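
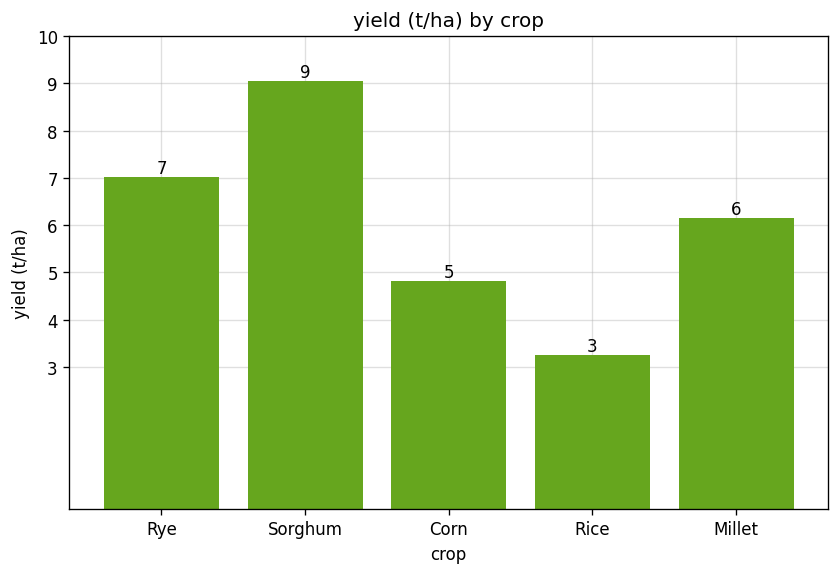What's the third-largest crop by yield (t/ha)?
Top 4: Sorghum ≈ 9, Rye ≈ 7, Millet ≈ 6, Corn ≈ 5.

Millet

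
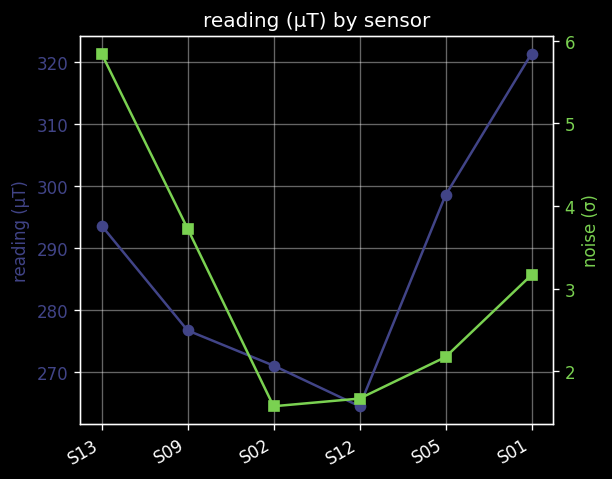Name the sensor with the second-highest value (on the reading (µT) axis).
S05

Top 3 (on the reading (µT) axis): S01 ≈ 320, S05 ≈ 300, S13 ≈ 295.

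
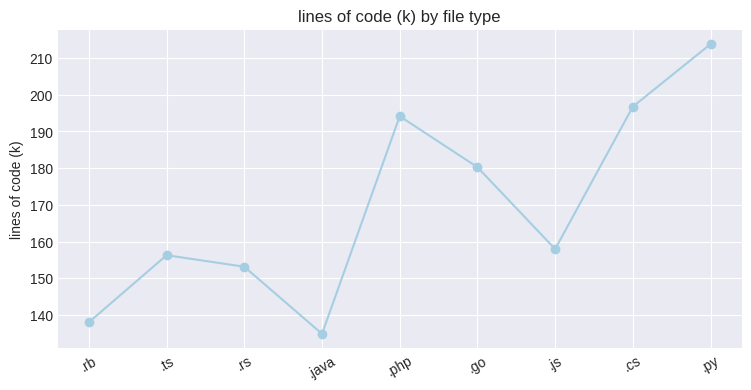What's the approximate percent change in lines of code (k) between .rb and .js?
≈ +14.3%

.rb ≈ 140, .js ≈ 160; (160 − 140) / 140 ≈ +14.3%.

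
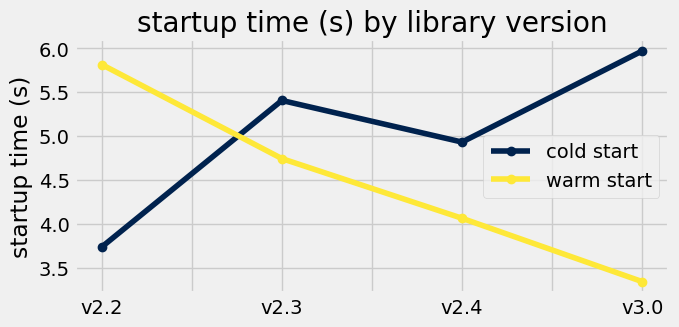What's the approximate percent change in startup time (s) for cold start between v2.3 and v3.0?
≈ +9.1%

v2.3 ≈ 5.5, v3.0 ≈ 6.0; (6.0 − 5.5) / 5.5 ≈ +9.1%.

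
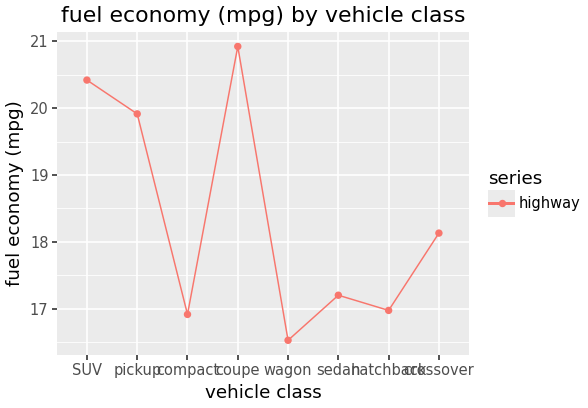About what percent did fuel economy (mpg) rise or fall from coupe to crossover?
coupe ≈ 21.0, crossover ≈ 18.0; (18.0 − 21.0) / 21.0 ≈ -14.3%.

≈ -14.3%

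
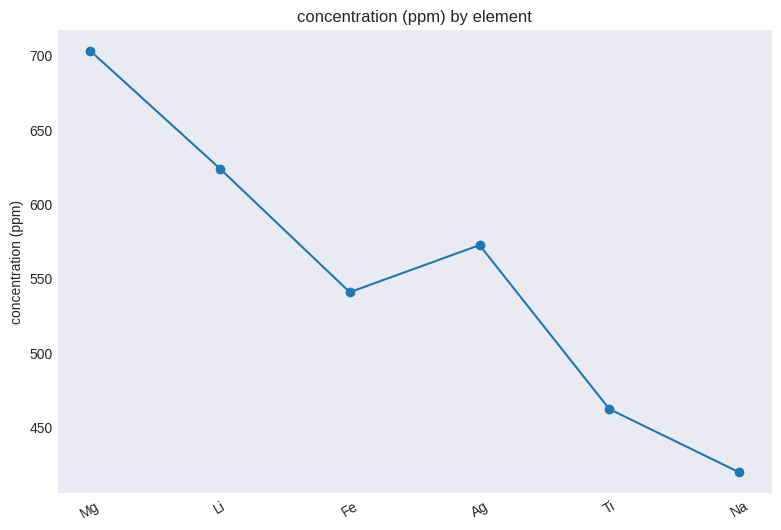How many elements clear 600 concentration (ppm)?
Above 600: Mg, Li.

2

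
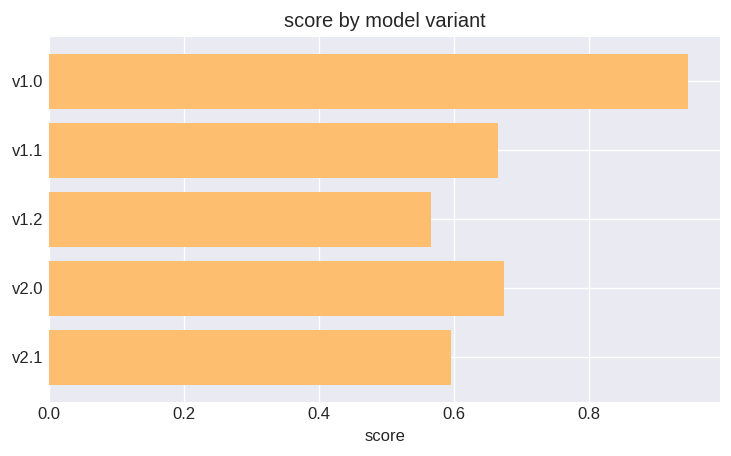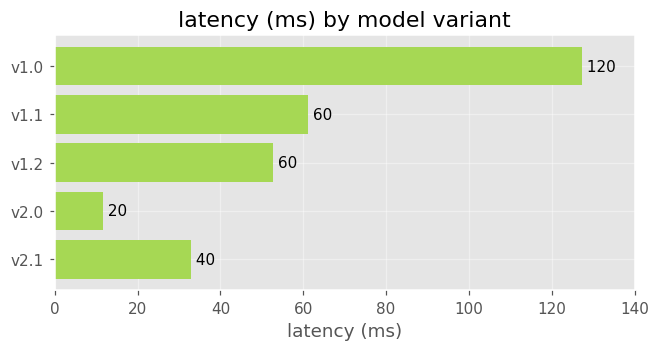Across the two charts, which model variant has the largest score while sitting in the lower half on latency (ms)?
v2.0

Chart 2 median latency (ms) ≈ 60; below-median model variants: v2.0, v2.1. Among those, v2.0 has the highest score (≈ 0.7).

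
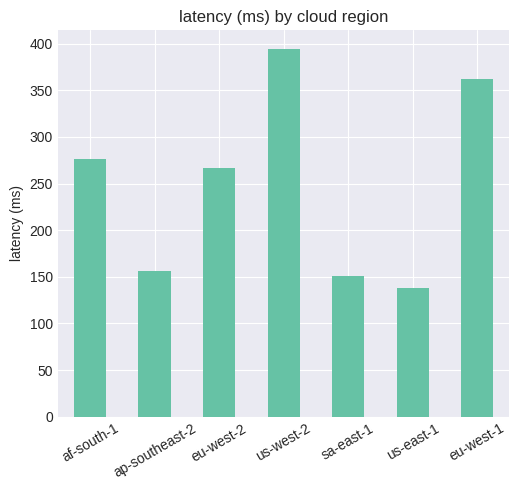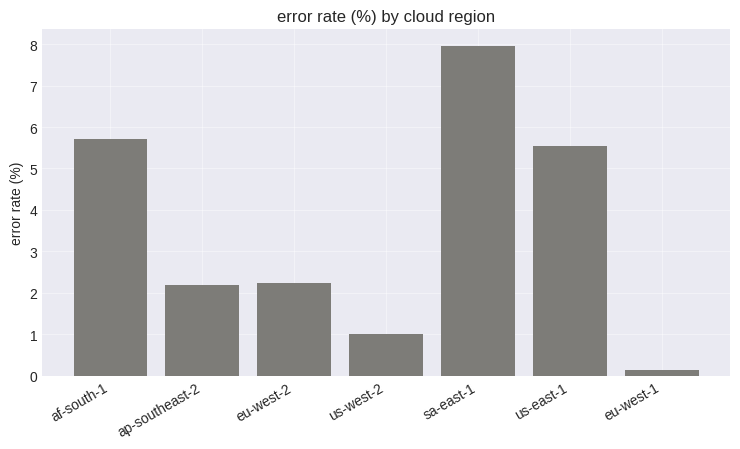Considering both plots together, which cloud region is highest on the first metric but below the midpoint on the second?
Chart 2 median error rate (%) ≈ 2; below-median cloud regions: ap-southeast-2, us-west-2, eu-west-1. Among those, us-west-2 has the highest latency (ms) (≈ 400).

us-west-2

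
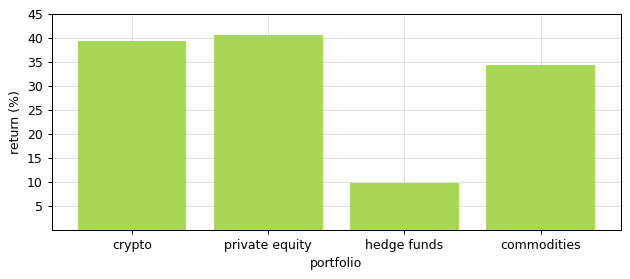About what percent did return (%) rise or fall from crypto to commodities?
crypto ≈ 40, commodities ≈ 35; (35 − 40) / 40 ≈ -12.5%.

≈ -12.5%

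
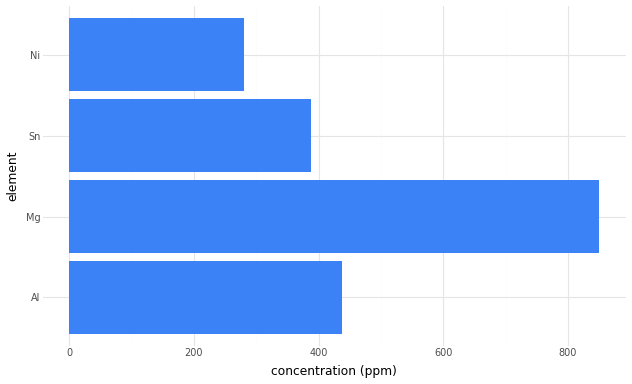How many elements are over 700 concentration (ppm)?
1

Above 700: Mg.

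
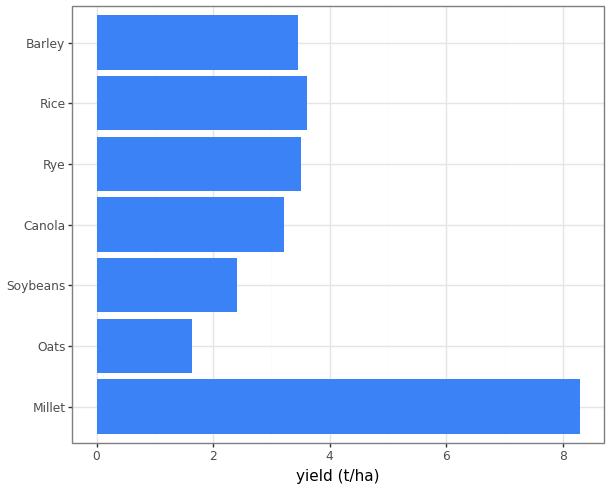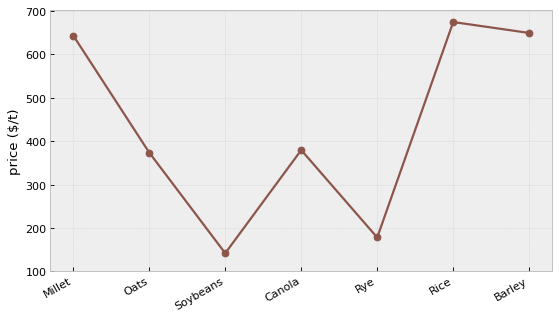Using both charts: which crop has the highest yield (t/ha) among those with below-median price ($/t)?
Chart 2 median price ($/t) ≈ 400; below-median crops: Oats, Soybeans, Rye. Among those, Rye has the highest yield (t/ha) (≈ 4).

Rye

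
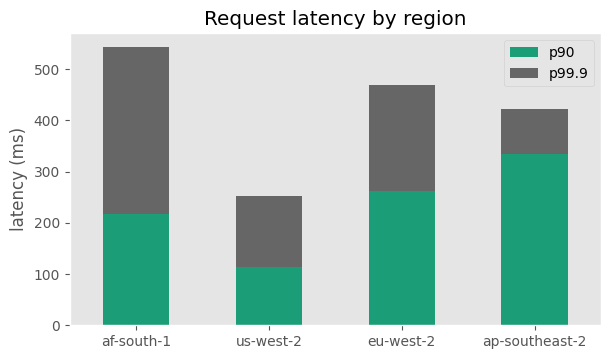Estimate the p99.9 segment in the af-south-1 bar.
p99.9 top ≈ 550, bottom ≈ 200; segment ≈ 350.

≈ 350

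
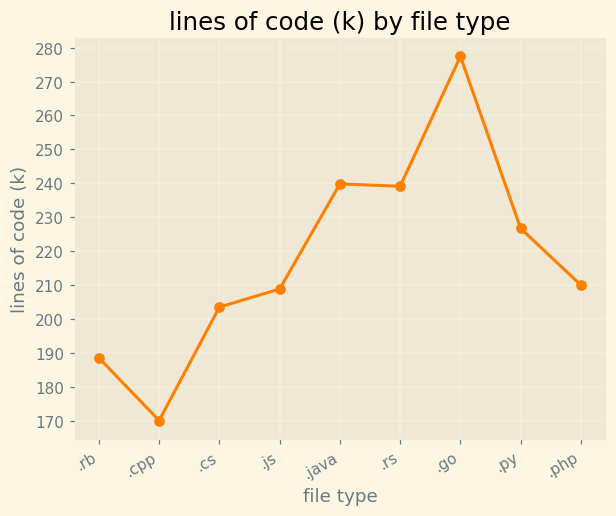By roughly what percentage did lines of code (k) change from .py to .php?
≈ -8.7%

.py ≈ 230, .php ≈ 210; (210 − 230) / 230 ≈ -8.7%.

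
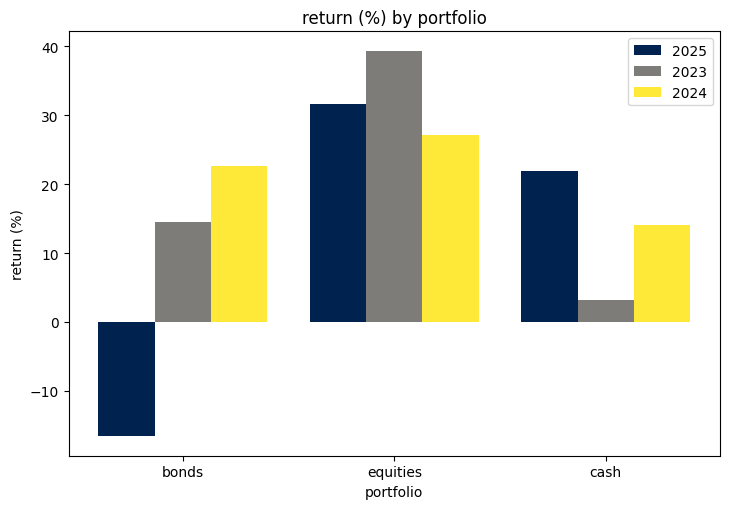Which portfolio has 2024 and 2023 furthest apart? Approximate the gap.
equities: 2024 ≈ 25, 2023 ≈ 40 → gap ≈ 15. Next-largest (cash) is only ≈ 10.

equities, ≈ 15 %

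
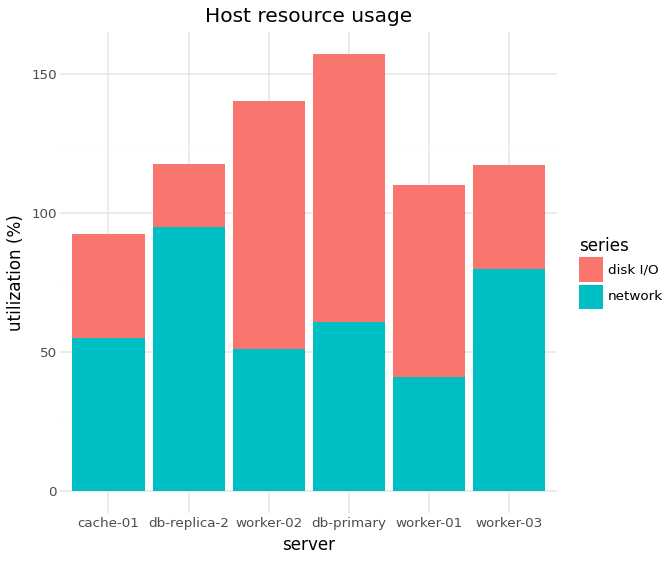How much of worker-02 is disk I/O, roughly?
disk I/O top ≈ 140, bottom ≈ 60; segment ≈ 80.

≈ 80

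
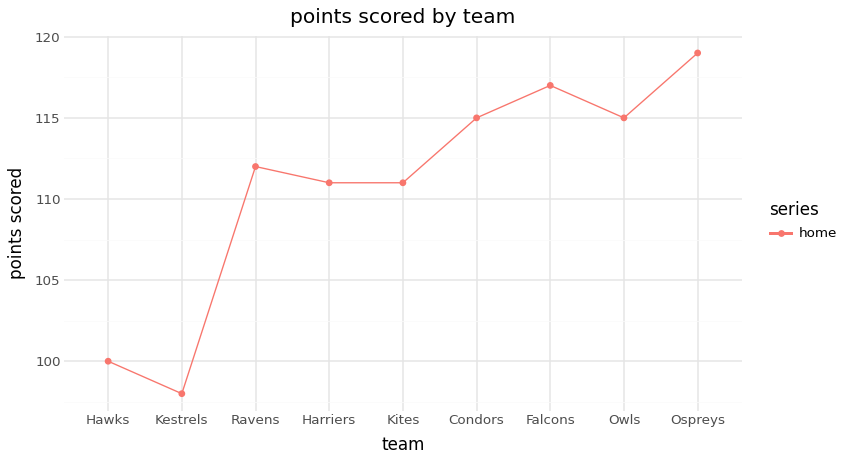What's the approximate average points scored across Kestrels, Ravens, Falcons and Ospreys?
(98 + 112 + 116 + 120) / 4 ≈ 112.

≈ 112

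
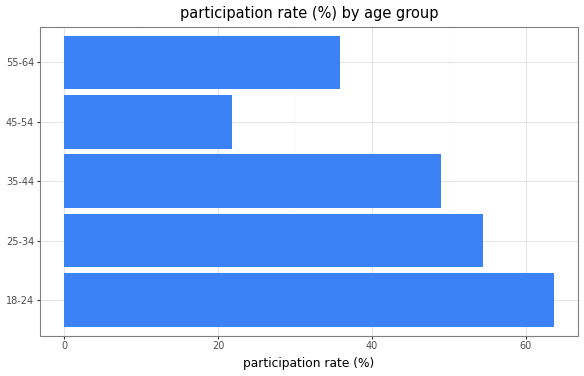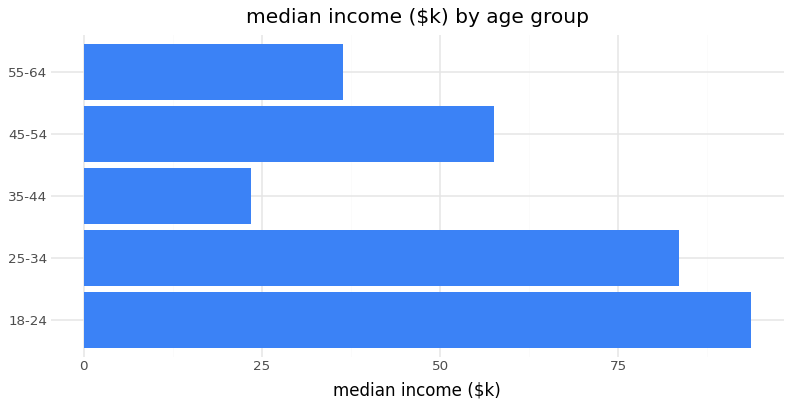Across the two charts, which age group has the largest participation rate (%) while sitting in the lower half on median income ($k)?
Chart 2 median median income ($k) ≈ 60; below-median age groups: 35-44, 55-64. Among those, 35-44 has the highest participation rate (%) (≈ 50).

35-44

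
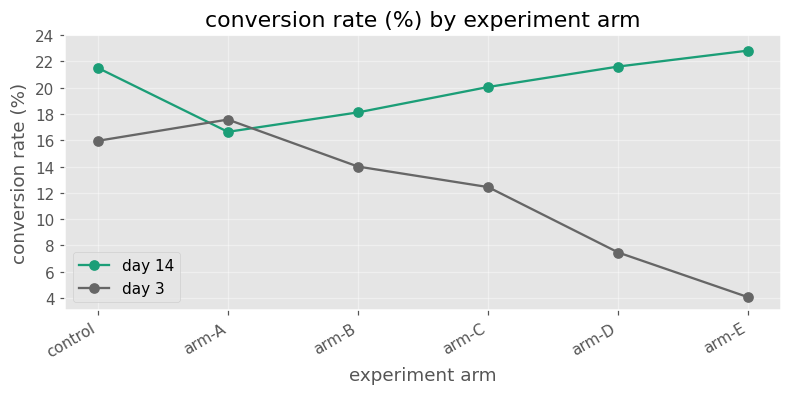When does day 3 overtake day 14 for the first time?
arm-A

control: day 3 ≈ 16 vs day 14 ≈ 22 (not yet); arm-A: day 3 ≈ 18 vs day 14 ≈ 16 (first crossover).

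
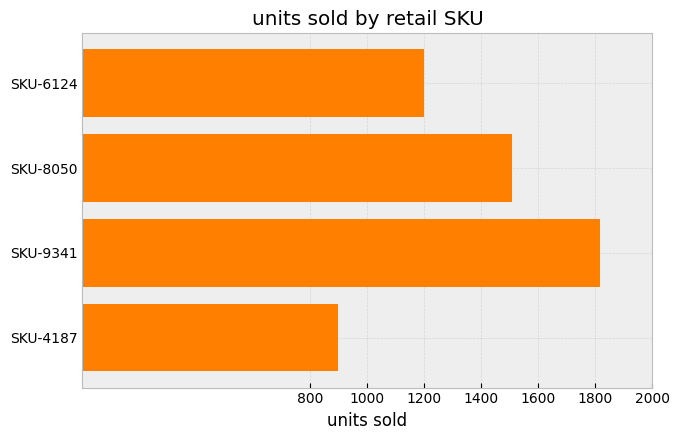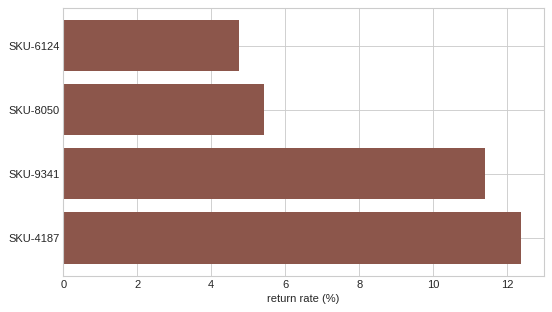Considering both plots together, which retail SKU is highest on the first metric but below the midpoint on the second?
Chart 2 median return rate (%) ≈ 8; below-median retail SKUs: SKU-6124, SKU-8050. Among those, SKU-8050 has the highest units sold (≈ 1600).

SKU-8050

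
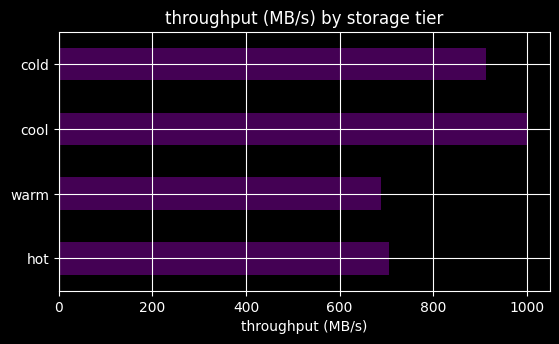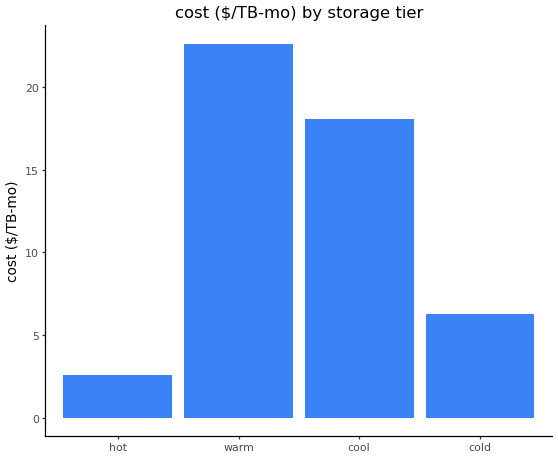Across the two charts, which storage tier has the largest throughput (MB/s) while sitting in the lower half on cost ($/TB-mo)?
cold

Chart 2 median cost ($/TB-mo) ≈ 10; below-median storage tiers: hot, cold. Among those, cold has the highest throughput (MB/s) (≈ 900).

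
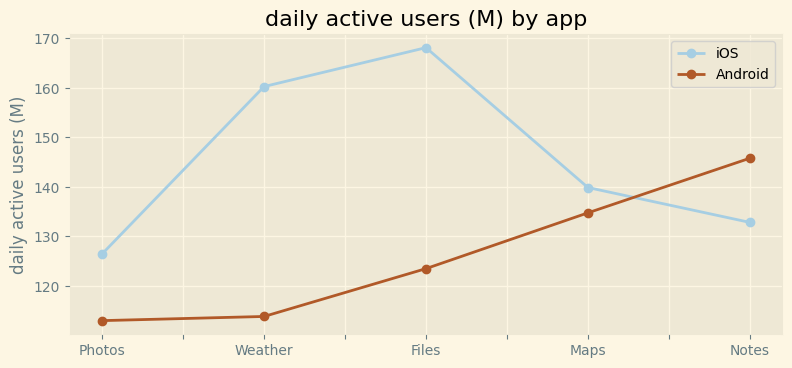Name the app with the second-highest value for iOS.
Top 3 for iOS: Files ≈ 170, Weather ≈ 160, Maps ≈ 140.

Weather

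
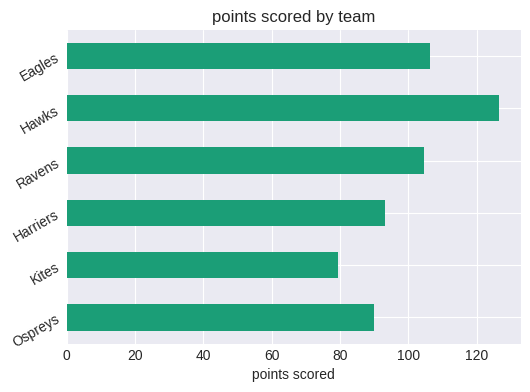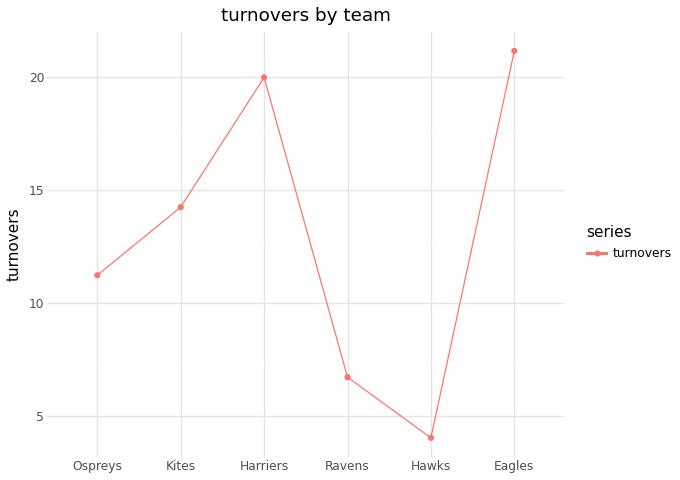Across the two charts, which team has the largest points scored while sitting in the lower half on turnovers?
Hawks

Chart 2 median turnovers ≈ 12; below-median teams: Ospreys, Ravens, Hawks. Among those, Hawks has the highest points scored (≈ 120).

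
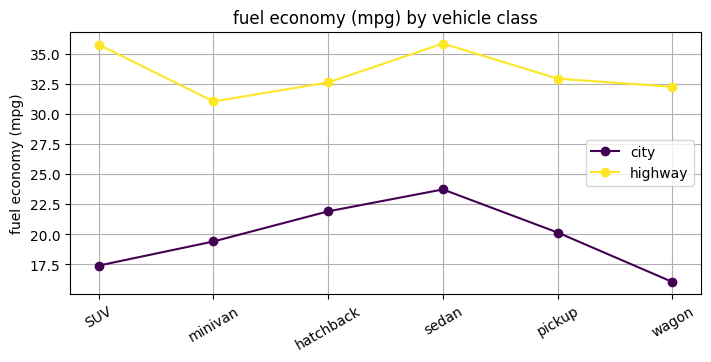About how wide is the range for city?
Max sedan ≈ 24, min wagon ≈ 16; range ≈ 8.

≈ 8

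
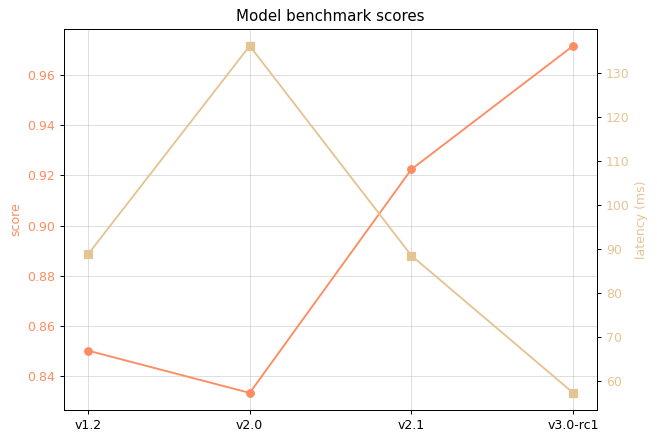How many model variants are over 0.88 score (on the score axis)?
2

Above 0.88: v2.1, v3.0-rc1.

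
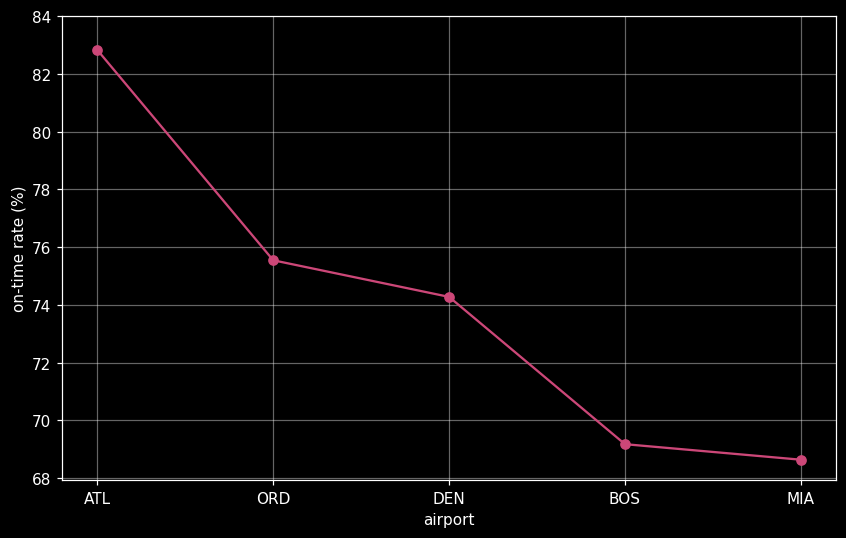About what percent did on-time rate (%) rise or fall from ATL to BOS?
ATL ≈ 82, BOS ≈ 70; (70 − 82) / 82 ≈ -14.6%.

≈ -14.6%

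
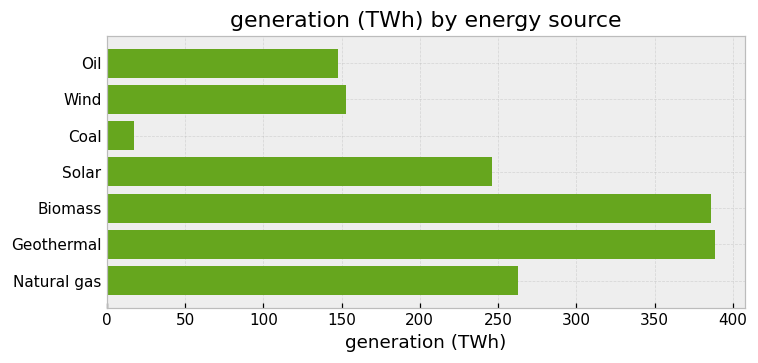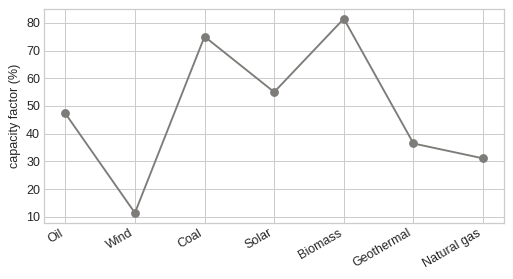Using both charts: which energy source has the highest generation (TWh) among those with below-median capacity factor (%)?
Chart 2 median capacity factor (%) ≈ 50; below-median energy sources: Wind, Geothermal, Natural gas. Among those, Geothermal has the highest generation (TWh) (≈ 400).

Geothermal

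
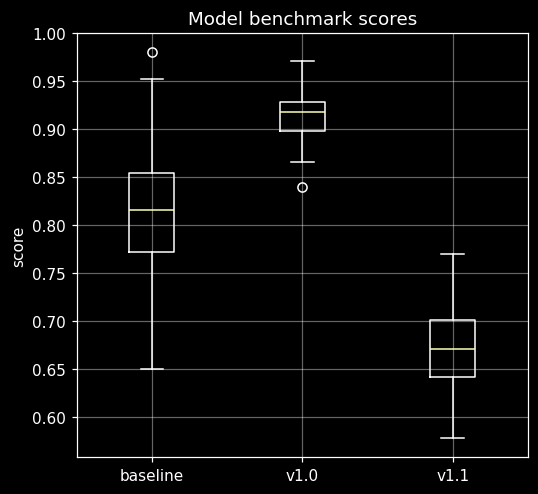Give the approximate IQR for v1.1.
Q3 ≈ 0.70, Q1 ≈ 0.64; IQR ≈ 0.06.

≈ 0.06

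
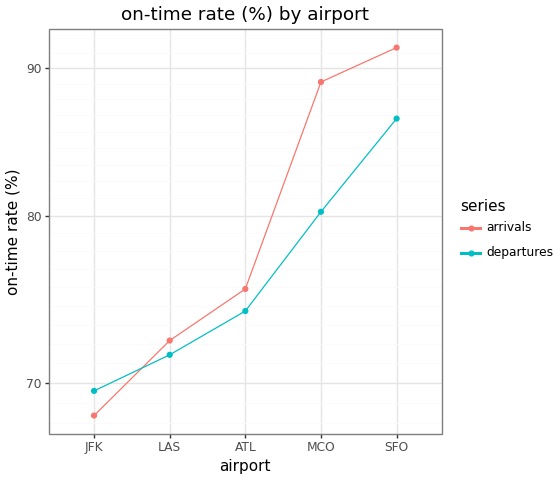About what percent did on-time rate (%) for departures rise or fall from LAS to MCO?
LAS ≈ 72, MCO ≈ 80; (80 − 72) / 72 ≈ +11.1%.

≈ +11.1%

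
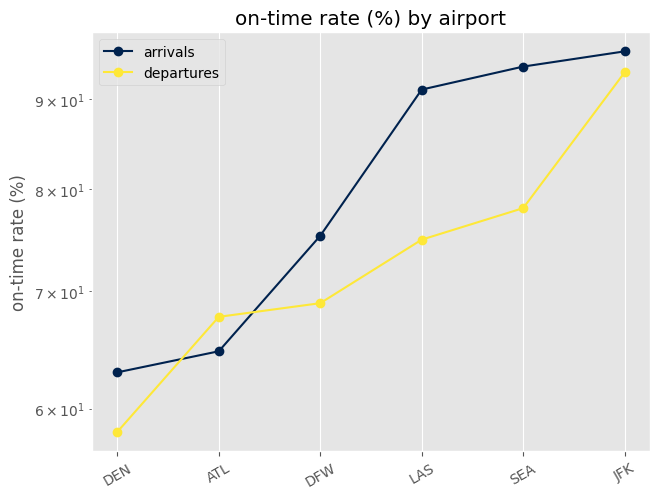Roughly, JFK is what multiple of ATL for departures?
JFK ≈ 95, ATL ≈ 70; 95/70 ≈ 1.36.

≈ 1.36×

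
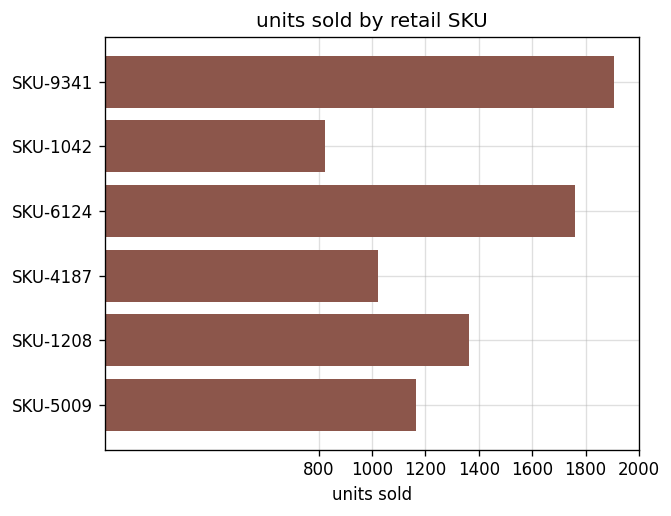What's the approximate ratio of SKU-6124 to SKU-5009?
≈ 1.5×

SKU-6124 ≈ 1800, SKU-5009 ≈ 1200; 1800/1200 ≈ 1.5.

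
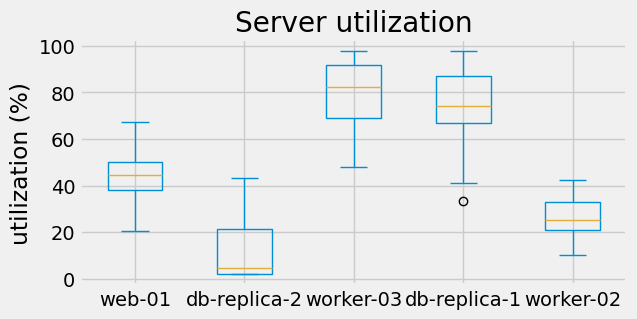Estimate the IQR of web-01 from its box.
Q3 ≈ 50, Q1 ≈ 40; IQR ≈ 10.

≈ 10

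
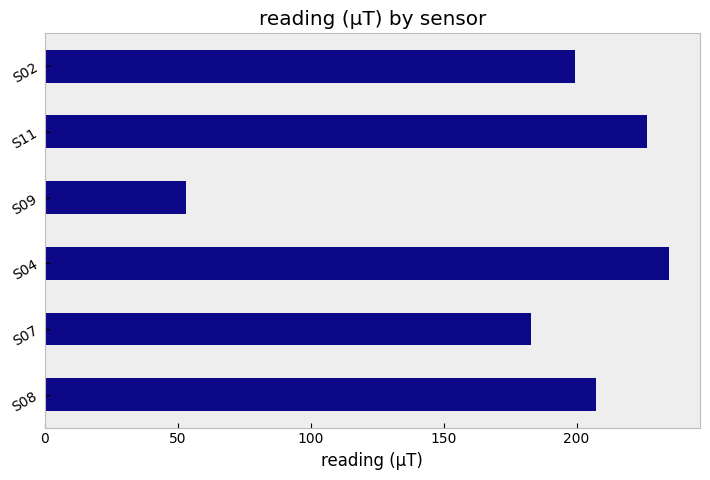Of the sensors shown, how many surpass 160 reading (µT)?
5

Above 160: S08, S07, S04, S11, S02.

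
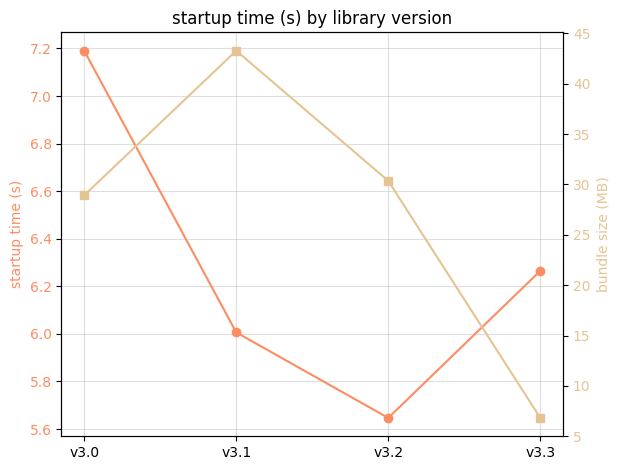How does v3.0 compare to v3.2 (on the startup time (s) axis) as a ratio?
v3.0 ≈ 7.2, v3.2 ≈ 5.6; 7.2/5.6 ≈ 1.29.

≈ 1.29×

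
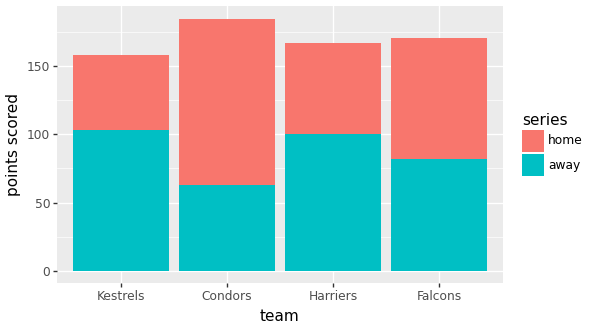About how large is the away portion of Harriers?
away top ≈ 100, bottom ≈ 0; segment ≈ 100.

≈ 100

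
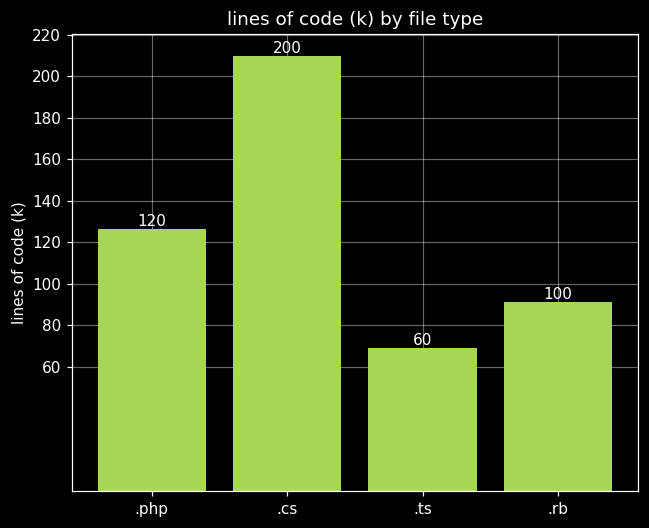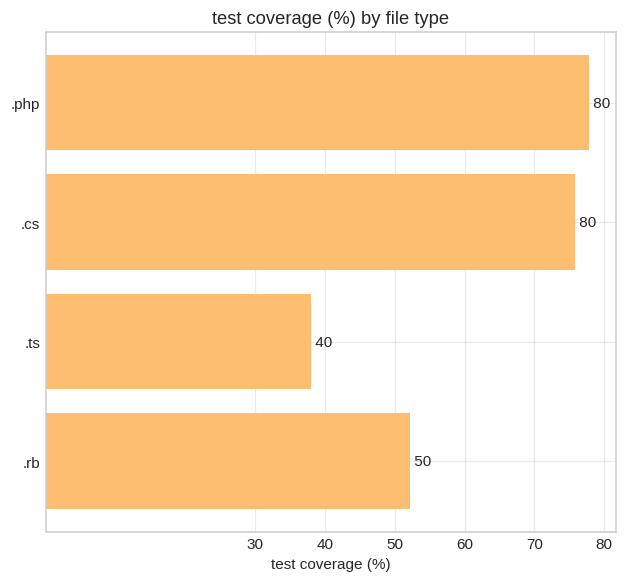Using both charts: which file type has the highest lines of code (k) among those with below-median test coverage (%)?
.rb

Chart 2 median test coverage (%) ≈ 60; below-median file types: .ts, .rb. Among those, .rb has the highest lines of code (k) (≈ 100).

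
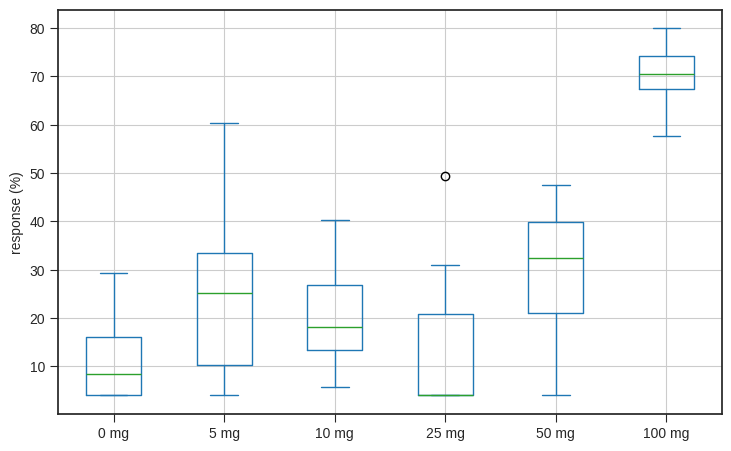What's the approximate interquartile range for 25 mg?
≈ 20

Q3 ≈ 20, Q1 ≈ 0; IQR ≈ 20.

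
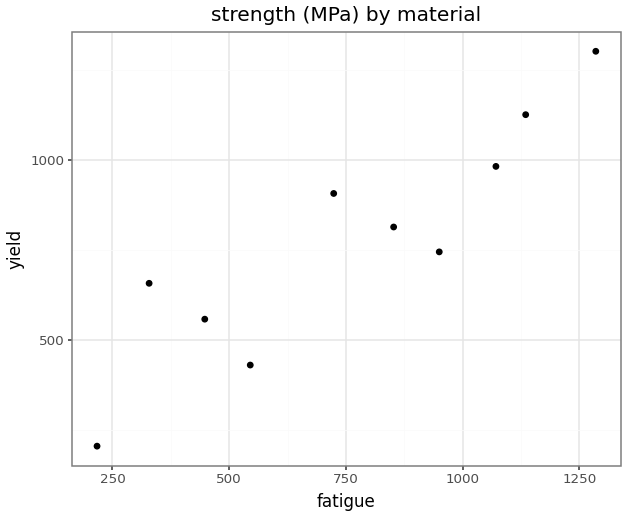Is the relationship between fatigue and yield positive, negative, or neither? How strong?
positive, strong

Points are positively correlated; strong (|r| ≈ 0.9).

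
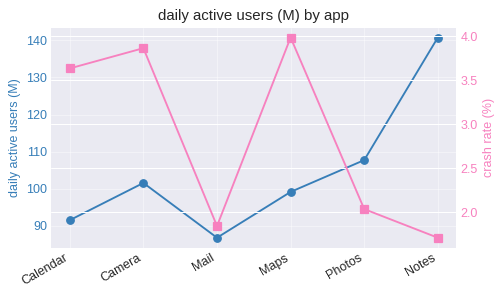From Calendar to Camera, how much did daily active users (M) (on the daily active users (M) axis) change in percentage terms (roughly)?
Calendar ≈ 90, Camera ≈ 100; (100 − 90) / 90 ≈ +11.1%.

≈ +11.1%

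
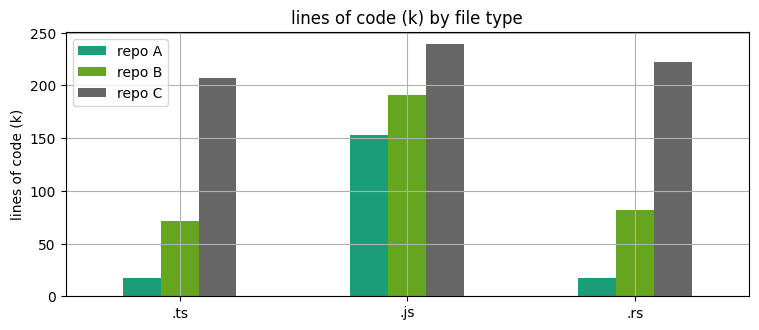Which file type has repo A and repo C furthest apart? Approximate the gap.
.rs: repo A ≈ 20, repo C ≈ 220 → gap ≈ 200. Next-largest (.ts) is only ≈ 180.

.rs, ≈ 200 k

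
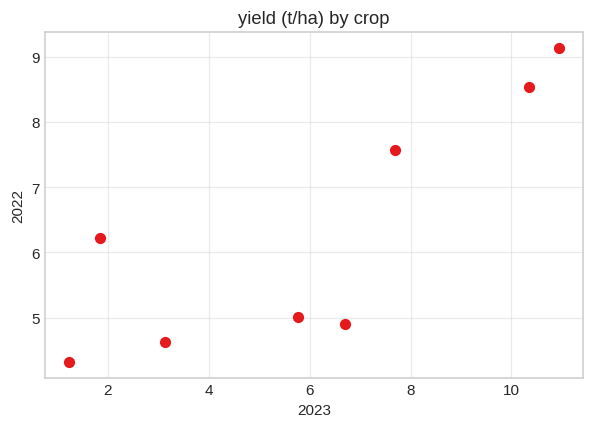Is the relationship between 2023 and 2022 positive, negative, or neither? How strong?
positive, strong

Points are positively correlated; strong (|r| ≈ 0.8).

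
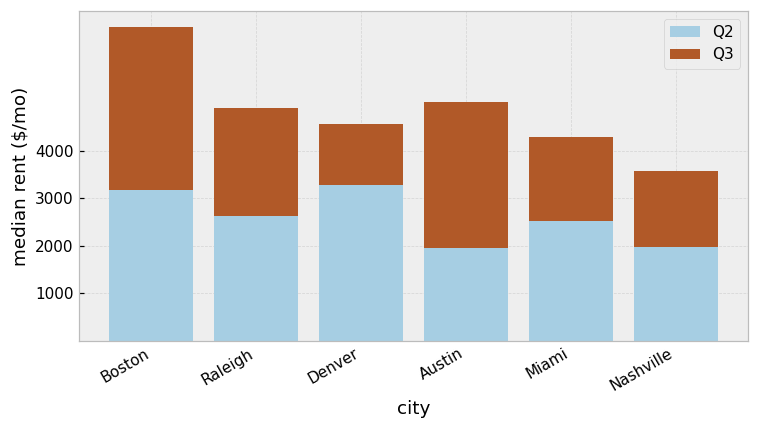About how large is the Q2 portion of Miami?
Q2 top ≈ 3000, bottom ≈ 0; segment ≈ 3000.

≈ 3000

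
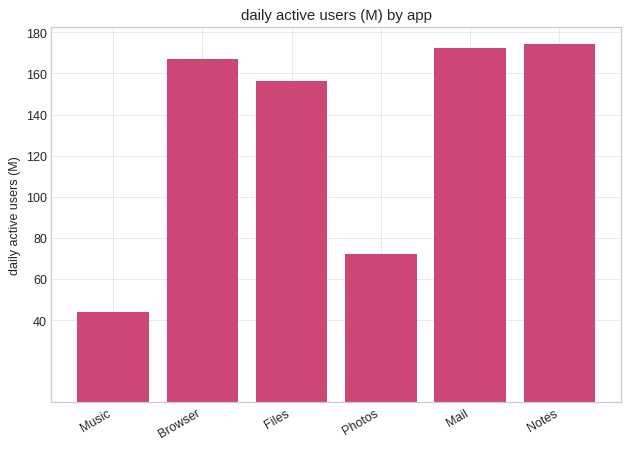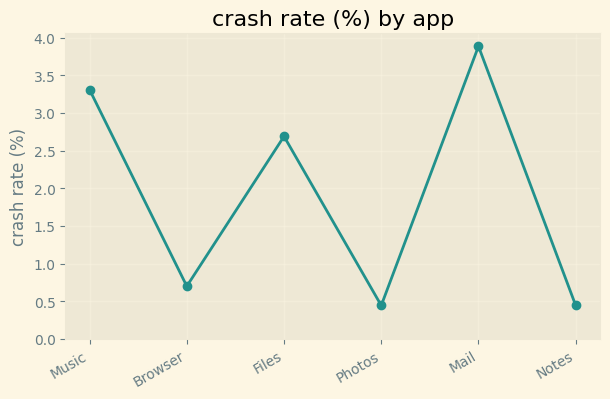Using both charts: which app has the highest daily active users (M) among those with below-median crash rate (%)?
Notes

Chart 2 median crash rate (%) ≈ 1.5; below-median apps: Browser, Photos, Notes. Among those, Notes has the highest daily active users (M) (≈ 180).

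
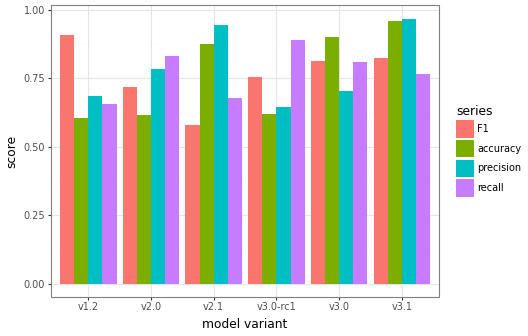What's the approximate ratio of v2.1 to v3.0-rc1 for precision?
≈ 1.5×

v2.1 ≈ 0.9, v3.0-rc1 ≈ 0.6; 0.9/0.6 ≈ 1.5.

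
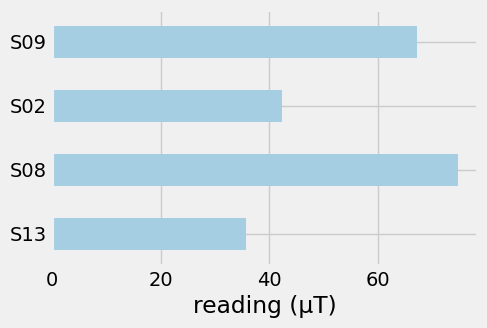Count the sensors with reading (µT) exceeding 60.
2

Above 60: S08, S09.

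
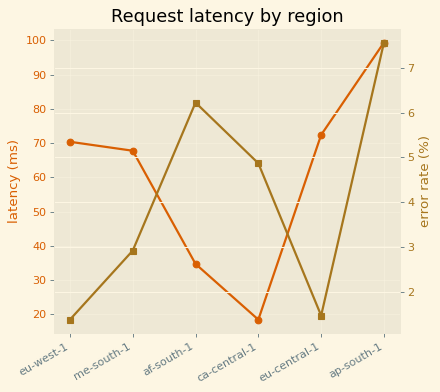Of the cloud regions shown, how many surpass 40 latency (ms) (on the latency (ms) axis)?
Above 40: eu-west-1, me-south-1, eu-central-1, ap-south-1.

4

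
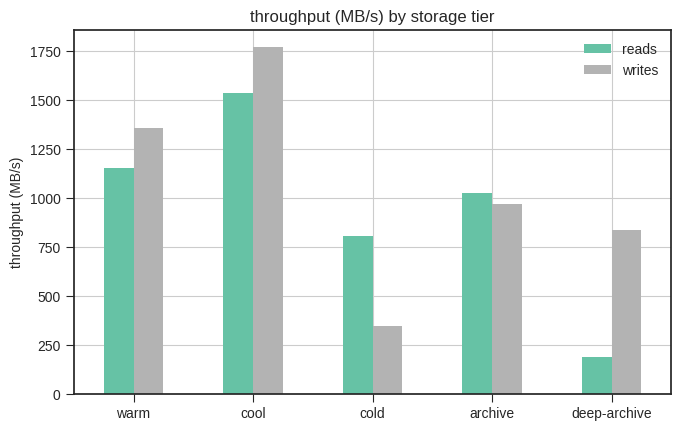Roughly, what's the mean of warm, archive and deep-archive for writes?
≈ 1067

(1400 + 1000 + 800) / 3 ≈ 1067.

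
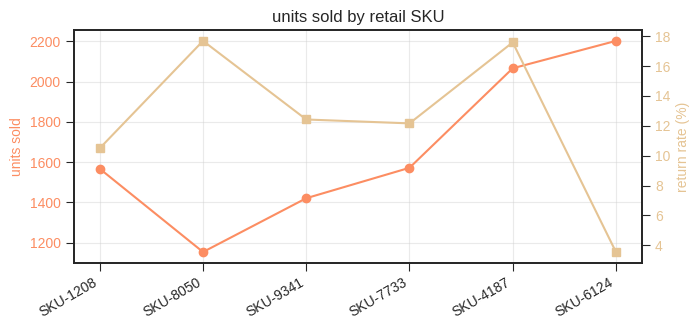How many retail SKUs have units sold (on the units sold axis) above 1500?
4

Above 1500: SKU-1208, SKU-7733, SKU-4187, SKU-6124.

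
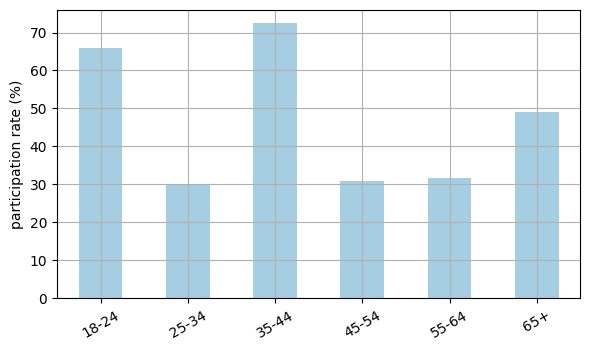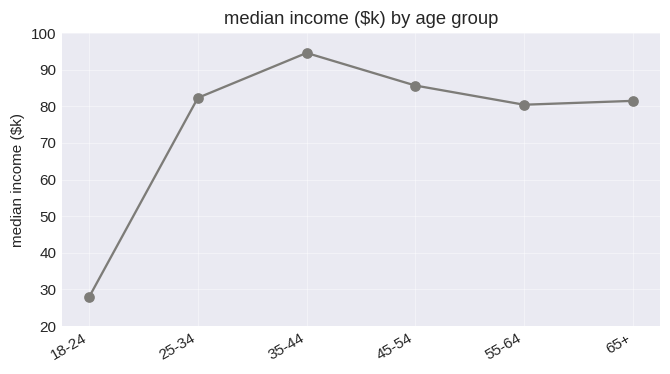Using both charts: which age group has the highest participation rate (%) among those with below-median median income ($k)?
Chart 2 median median income ($k) ≈ 80; below-median age groups: 18-24, 55-64, 65+. Among those, 18-24 has the highest participation rate (%) (≈ 70).

18-24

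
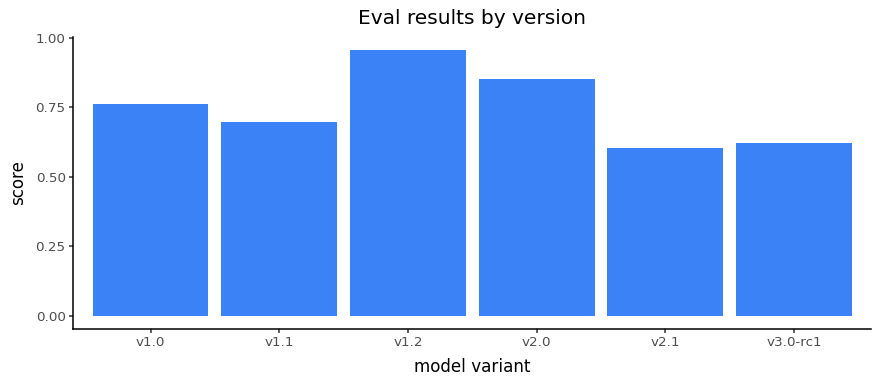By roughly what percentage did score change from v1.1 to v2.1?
v1.1 ≈ 0.7, v2.1 ≈ 0.6; (0.6 − 0.7) / 0.7 ≈ -14.3%.

≈ -14.3%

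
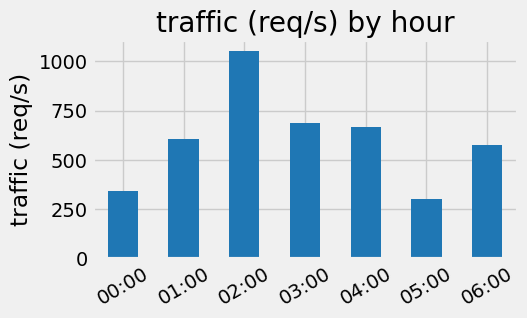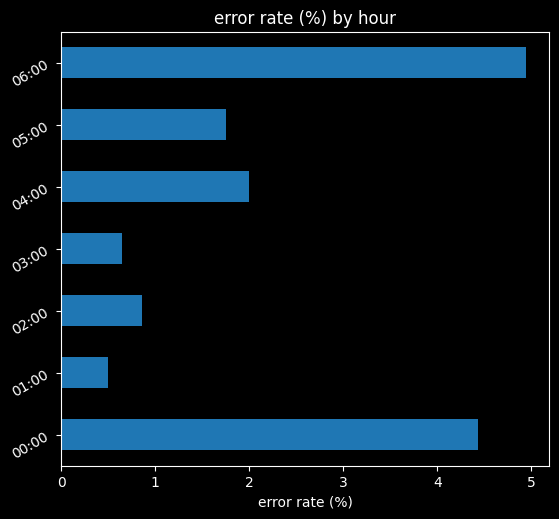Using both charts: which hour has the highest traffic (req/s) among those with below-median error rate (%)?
Chart 2 median error rate (%) ≈ 2; below-median hours: 01:00, 02:00, 03:00. Among those, 02:00 has the highest traffic (req/s) (≈ 1100).

02:00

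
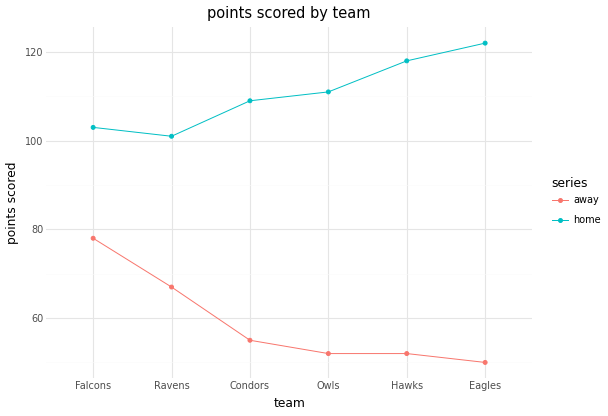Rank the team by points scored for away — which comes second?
Ravens

Top 3 for away: Falcons ≈ 80, Ravens ≈ 70, Condors ≈ 60.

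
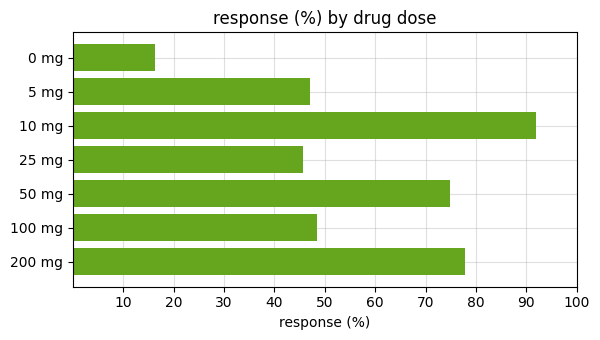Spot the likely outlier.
10 mg

10 mg ≈ 90; the rest sit between ≈ 20 and ≈ 80.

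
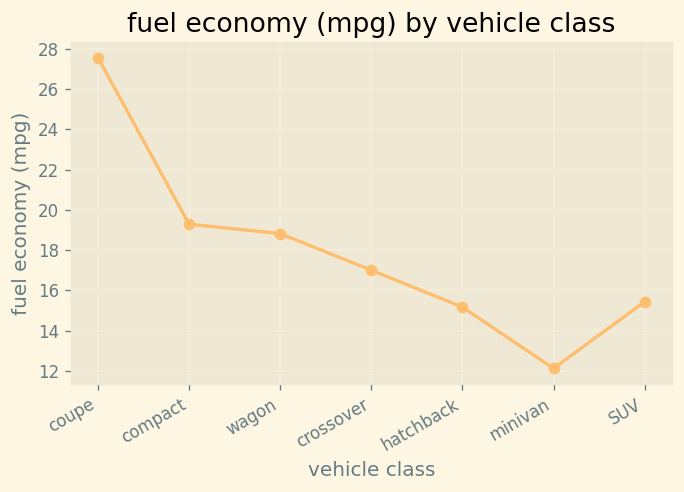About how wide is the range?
≈ 16

Max coupe ≈ 28, min minivan ≈ 12; range ≈ 16.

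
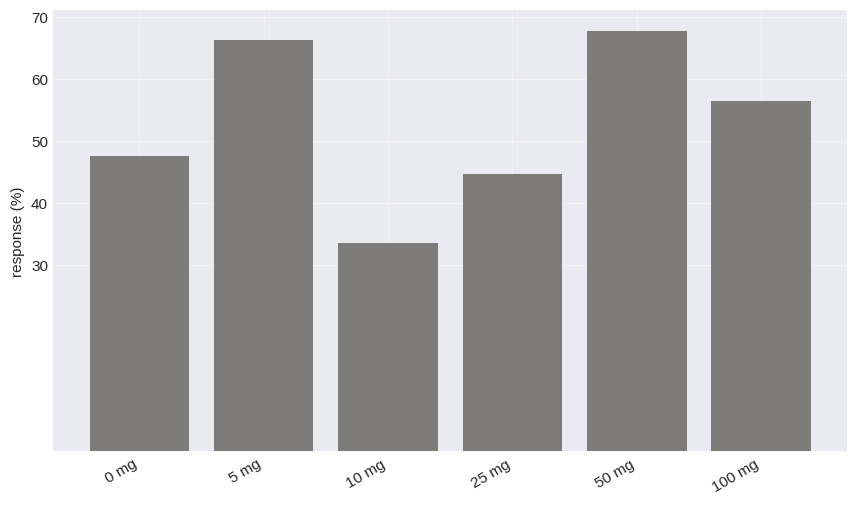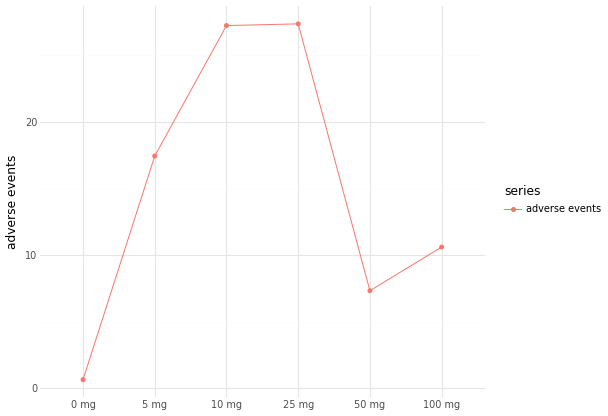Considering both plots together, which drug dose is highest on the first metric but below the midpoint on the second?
Chart 2 median adverse events ≈ 15; below-median drug doses: 0 mg, 50 mg, 100 mg. Among those, 50 mg has the highest response (%) (≈ 70).

50 mg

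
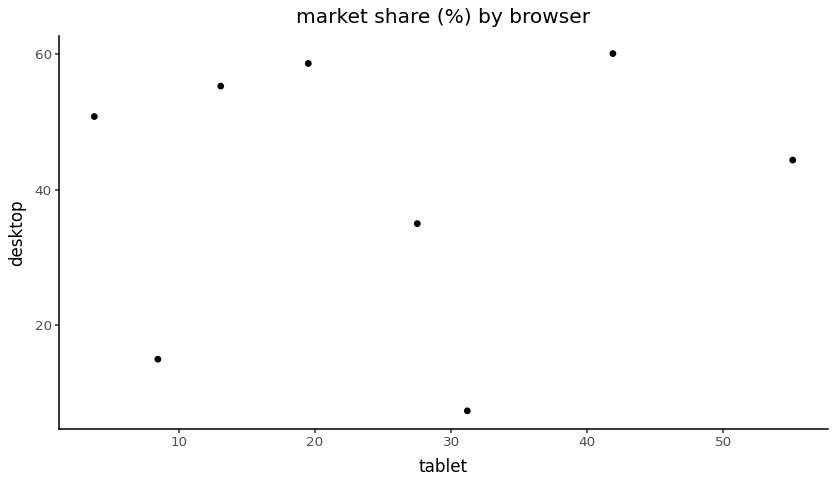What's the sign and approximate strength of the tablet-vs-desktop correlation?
Points are roughly uncorrelated; weak (|r| ≈ 0.1).

no clear correlation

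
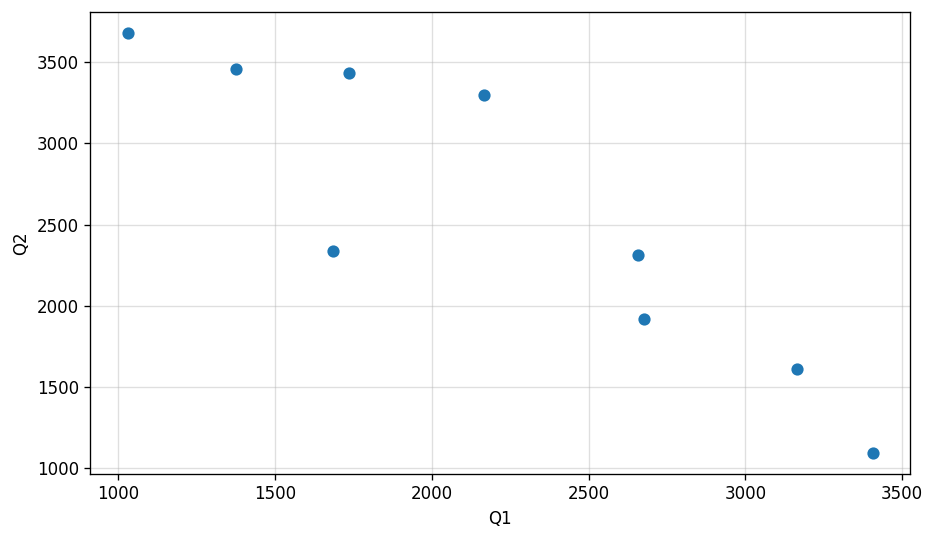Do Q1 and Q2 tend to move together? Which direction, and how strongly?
negative, strong

Points are negatively correlated; strong (|r| ≈ 0.9).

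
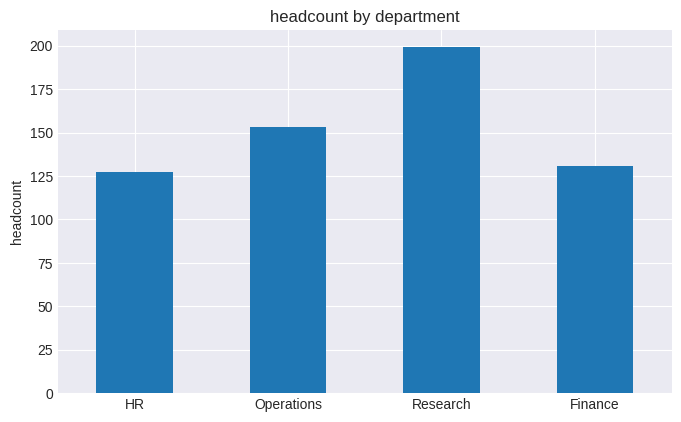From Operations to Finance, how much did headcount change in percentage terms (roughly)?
≈ -12.5%

Operations ≈ 160, Finance ≈ 140; (140 − 160) / 160 ≈ -12.5%.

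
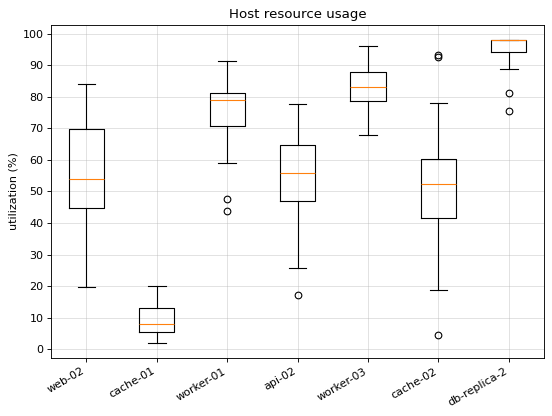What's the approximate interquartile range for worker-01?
≈ 10

Q3 ≈ 80, Q1 ≈ 70; IQR ≈ 10.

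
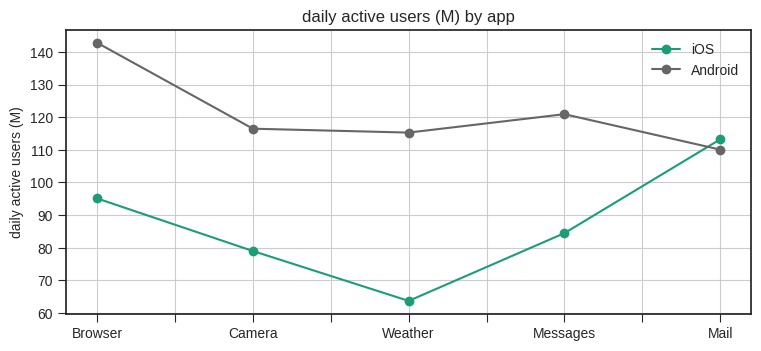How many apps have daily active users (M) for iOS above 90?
Above 90: Browser, Mail.

2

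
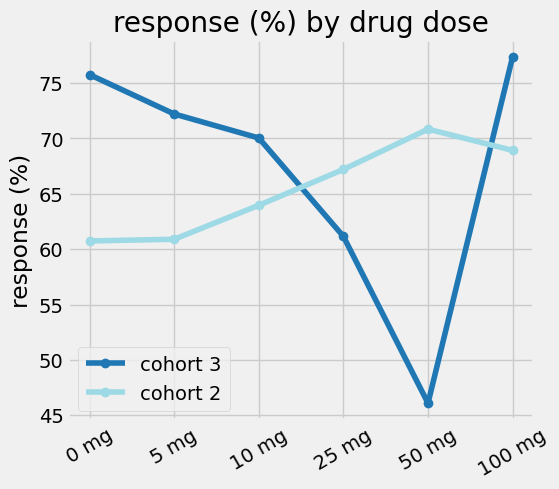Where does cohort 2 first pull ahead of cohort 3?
25 mg

10 mg: cohort 2 ≈ 65 vs cohort 3 ≈ 70 (not yet); 25 mg: cohort 2 ≈ 65 vs cohort 3 ≈ 60 (first crossover).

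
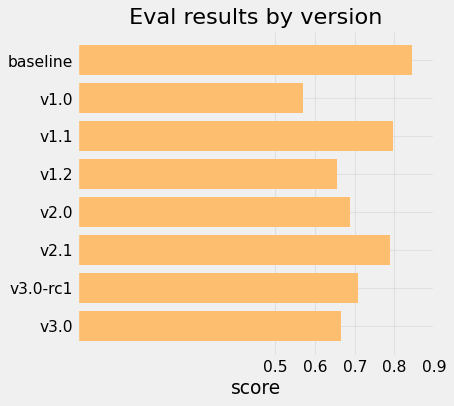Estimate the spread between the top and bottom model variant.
≈ 0.2

Max baseline ≈ 0.8, min v1.0 ≈ 0.6; range ≈ 0.2.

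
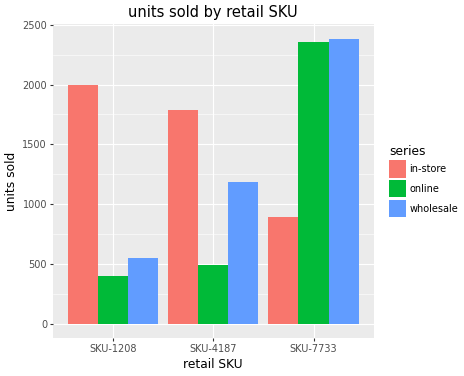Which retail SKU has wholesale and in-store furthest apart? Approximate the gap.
SKU-7733: wholesale ≈ 2400, in-store ≈ 800 → gap ≈ 1600. Next-largest (SKU-1208) is only ≈ 1400.

SKU-7733, ≈ 1600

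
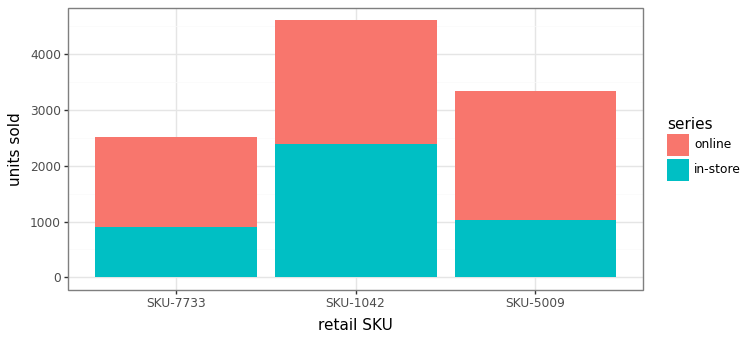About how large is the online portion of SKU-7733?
online top ≈ 2500, bottom ≈ 1000; segment ≈ 1500.

≈ 1500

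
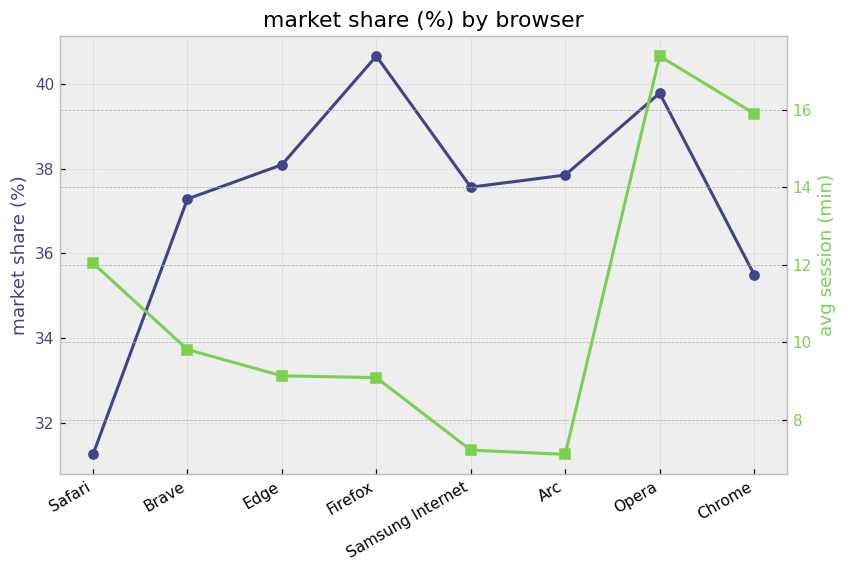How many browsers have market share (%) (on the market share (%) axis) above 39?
2

Above 39: Firefox, Opera.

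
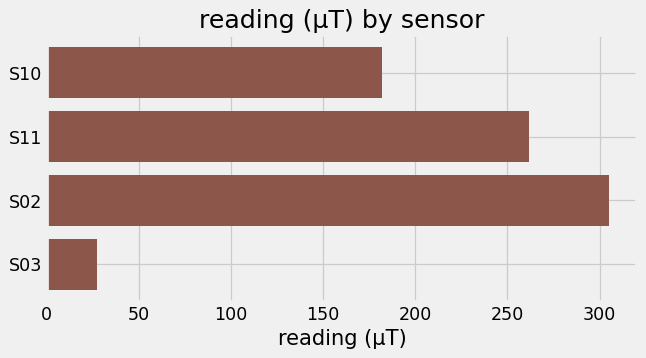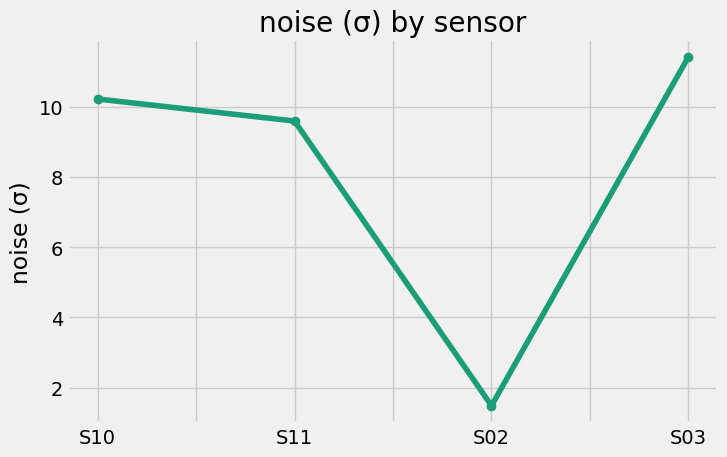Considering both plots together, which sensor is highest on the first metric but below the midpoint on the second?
S02

Chart 2 median noise (σ) ≈ 10; below-median sensors: S11, S02. Among those, S02 has the highest reading (µT) (≈ 300).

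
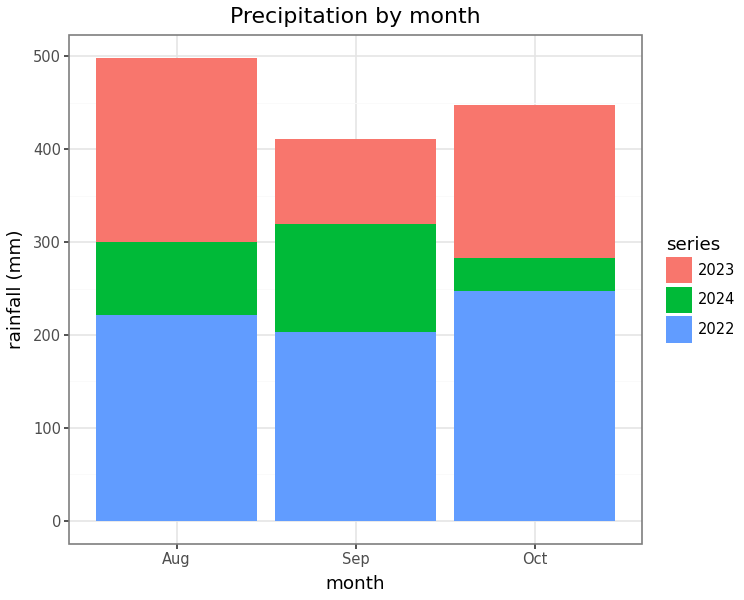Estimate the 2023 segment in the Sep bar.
2023 top ≈ 400, bottom ≈ 300; segment ≈ 100.

≈ 100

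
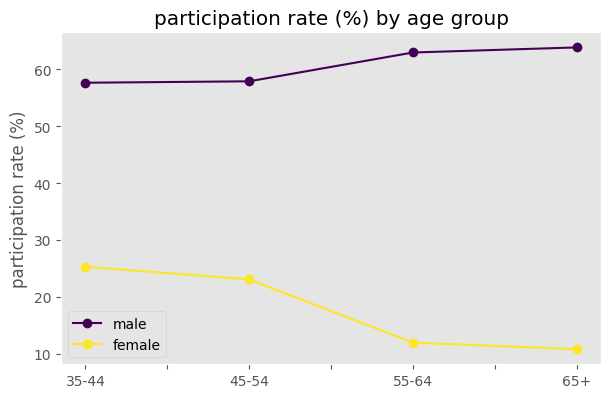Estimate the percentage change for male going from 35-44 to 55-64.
35-44 ≈ 60, 55-64 ≈ 65; (65 − 60) / 60 ≈ +8.3%.

≈ +8.3%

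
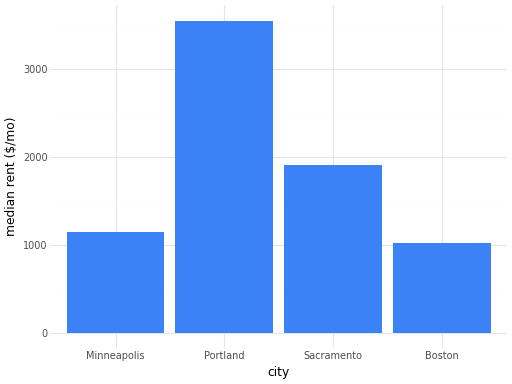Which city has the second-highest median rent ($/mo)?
Sacramento

Top 3: Portland ≈ 3500, Sacramento ≈ 2000, Minneapolis ≈ 1000.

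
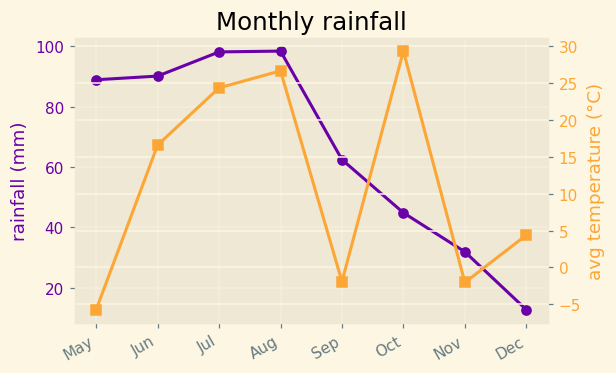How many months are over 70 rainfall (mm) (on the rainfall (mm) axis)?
4

Above 70: May, Jun, Jul, Aug.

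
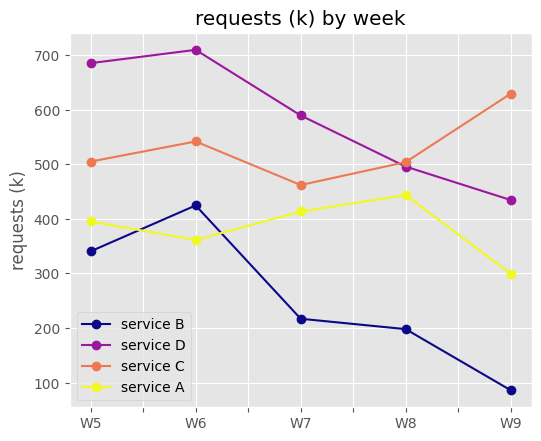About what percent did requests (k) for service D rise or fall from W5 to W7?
≈ -14.3%

W5 ≈ 700, W7 ≈ 600; (600 − 700) / 700 ≈ -14.3%.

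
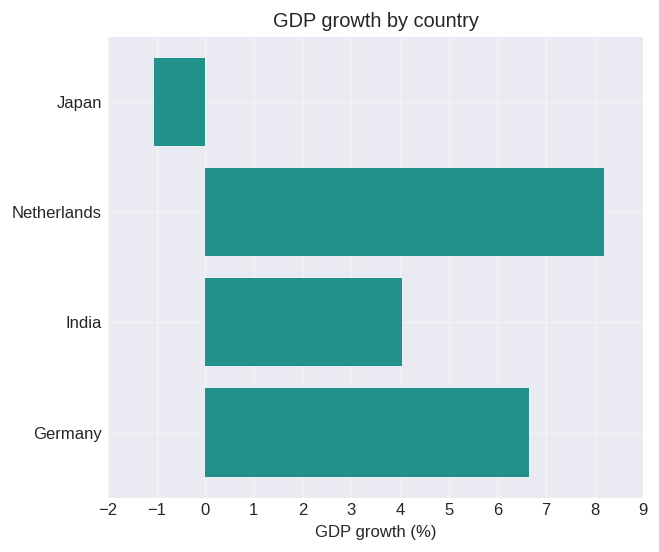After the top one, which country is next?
Germany

Top 3: Netherlands ≈ 8, Germany ≈ 7, India ≈ 4.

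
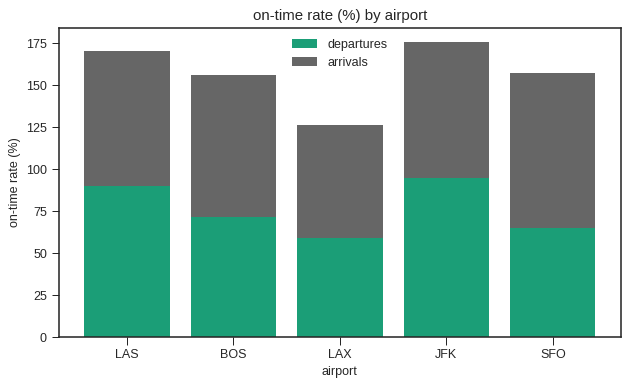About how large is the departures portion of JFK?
departures top ≈ 100, bottom ≈ 0; segment ≈ 100.

≈ 100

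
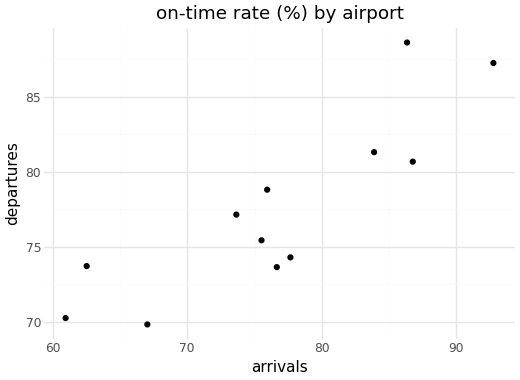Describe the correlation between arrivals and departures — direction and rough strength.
positive, strong

Points are positively correlated; strong (|r| ≈ 0.9).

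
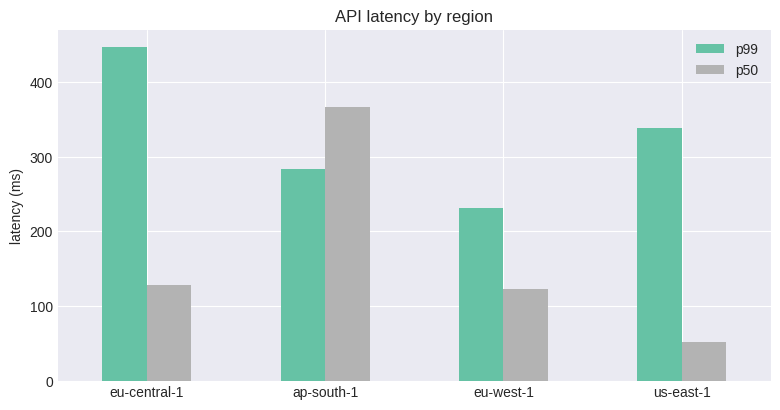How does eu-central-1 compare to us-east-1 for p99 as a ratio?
≈ 1.29×

eu-central-1 ≈ 450, us-east-1 ≈ 350; 450/350 ≈ 1.29.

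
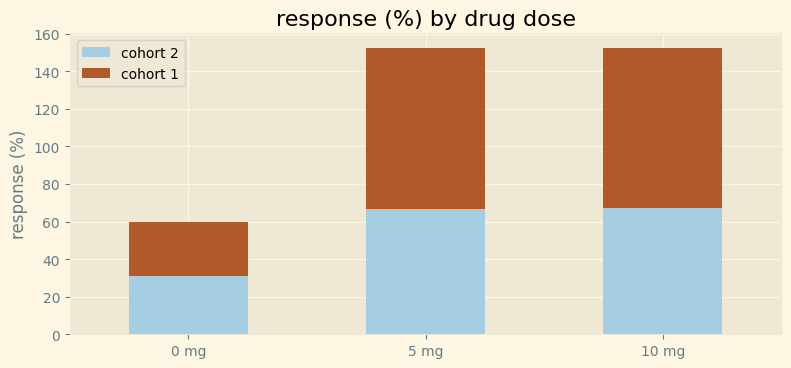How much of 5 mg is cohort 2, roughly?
cohort 2 top ≈ 60, bottom ≈ 0; segment ≈ 60.

≈ 60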